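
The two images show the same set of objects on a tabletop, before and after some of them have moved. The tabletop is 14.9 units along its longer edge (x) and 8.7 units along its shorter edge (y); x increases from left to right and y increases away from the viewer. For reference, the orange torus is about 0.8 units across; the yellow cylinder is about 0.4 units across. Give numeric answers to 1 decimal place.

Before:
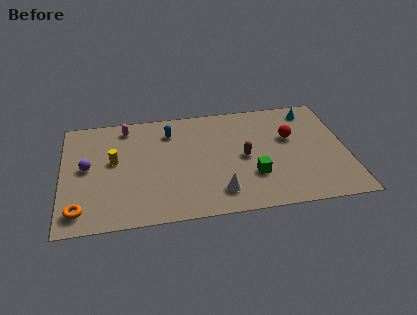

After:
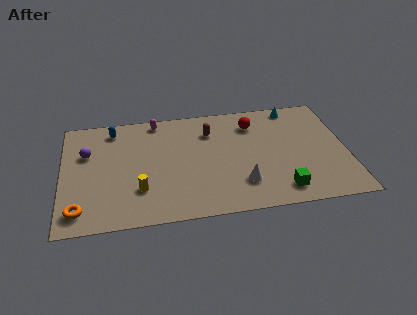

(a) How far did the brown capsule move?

2.9

From (9.5, 4.2) to (7.8, 6.5), the brown capsule covered √(1.7² + 2.3²) ≈ 2.9 units.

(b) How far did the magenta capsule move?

1.6

The magenta capsule moved from about (3.4, 7.5) to (5.0, 7.8), a distance of √(1.6² + 0.3²) ≈ 1.6.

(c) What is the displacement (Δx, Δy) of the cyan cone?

(-0.9, 0.4)

From the two frames, the cyan cone sits at roughly (13.2, 7.4) before and (12.3, 7.8) after.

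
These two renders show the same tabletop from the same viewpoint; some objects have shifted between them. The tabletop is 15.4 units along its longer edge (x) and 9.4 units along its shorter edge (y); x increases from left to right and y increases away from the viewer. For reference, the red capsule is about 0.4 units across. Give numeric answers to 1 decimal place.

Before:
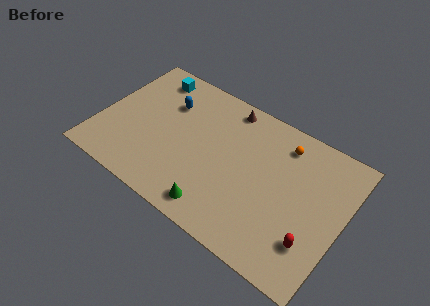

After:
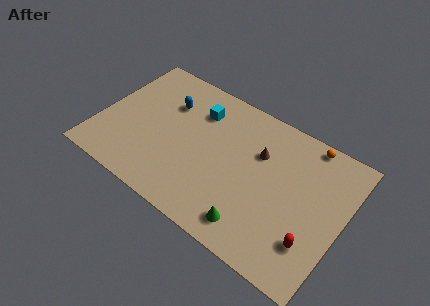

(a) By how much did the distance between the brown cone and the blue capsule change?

+2.0

They were about 4.0 units apart before and 6.0 after — 2.0 units further apart.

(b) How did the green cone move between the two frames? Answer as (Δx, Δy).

(2.3, 0.2)

The green cone started near (8.1, 1.3) and ended near (10.4, 1.5).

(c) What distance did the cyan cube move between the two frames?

3.4

From (2.5, 8.0) to (5.8, 7.1), the cyan cube covered √(3.3² + 0.9²) ≈ 3.4 units.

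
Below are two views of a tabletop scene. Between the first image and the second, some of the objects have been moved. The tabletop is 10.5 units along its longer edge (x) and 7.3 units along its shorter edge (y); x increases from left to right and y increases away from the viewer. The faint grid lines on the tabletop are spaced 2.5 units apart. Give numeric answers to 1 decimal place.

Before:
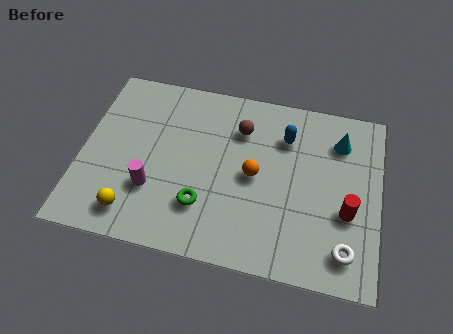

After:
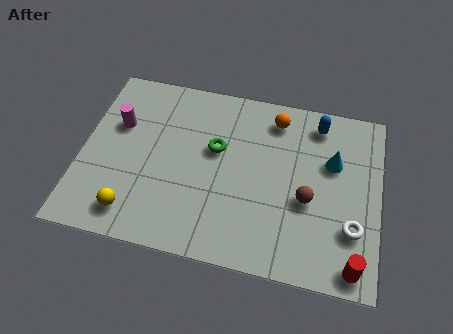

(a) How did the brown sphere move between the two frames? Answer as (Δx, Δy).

(2.5, -2.4)

The brown sphere was at about (5.5, 5.4) and moved to about (8.0, 3.0).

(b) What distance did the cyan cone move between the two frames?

0.9

The cyan cone moved from about (9.0, 5.6) to (8.8, 4.7), a distance of √(0.2² + 0.9²) ≈ 0.9.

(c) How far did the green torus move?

2.4

The green torus was near (4.4, 2.0) before and (4.7, 4.4) after, so it travelled √(0.3² + 2.4²) ≈ 2.4 units.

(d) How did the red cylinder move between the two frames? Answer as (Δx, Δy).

(0.3, -2.0)

From the two frames, the red cylinder sits at roughly (9.4, 2.8) before and (9.7, 0.8) after.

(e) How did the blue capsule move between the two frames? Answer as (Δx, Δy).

(1.1, 0.8)

From the two frames, the blue capsule sits at roughly (7.1, 5.4) before and (8.2, 6.2) after.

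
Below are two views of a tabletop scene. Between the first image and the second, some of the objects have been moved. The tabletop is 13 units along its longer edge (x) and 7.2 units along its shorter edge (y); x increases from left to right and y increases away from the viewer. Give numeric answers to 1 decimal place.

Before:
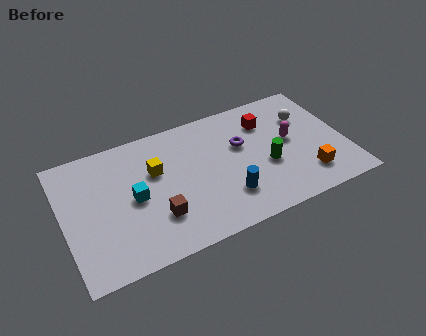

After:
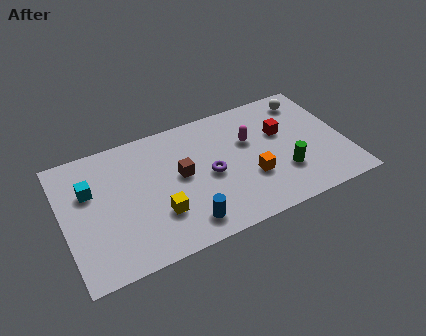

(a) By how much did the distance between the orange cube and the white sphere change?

+1.3

They were about 3.4 units apart before and 4.7 after — 1.3 units further apart.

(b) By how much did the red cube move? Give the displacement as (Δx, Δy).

(0.6, -0.9)

From the two frames, the red cube sits at roughly (9.6, 5.4) before and (10.2, 4.5) after.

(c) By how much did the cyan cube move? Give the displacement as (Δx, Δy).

(-1.9, 1.2)

The cyan cube was at about (3.2, 3.5) and moved to about (1.3, 4.7).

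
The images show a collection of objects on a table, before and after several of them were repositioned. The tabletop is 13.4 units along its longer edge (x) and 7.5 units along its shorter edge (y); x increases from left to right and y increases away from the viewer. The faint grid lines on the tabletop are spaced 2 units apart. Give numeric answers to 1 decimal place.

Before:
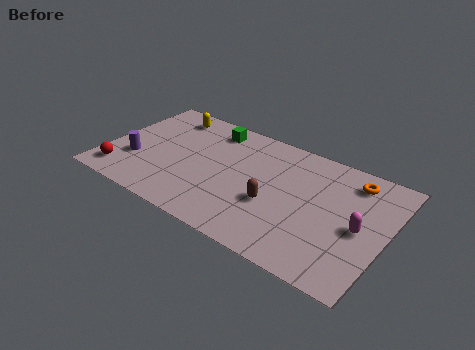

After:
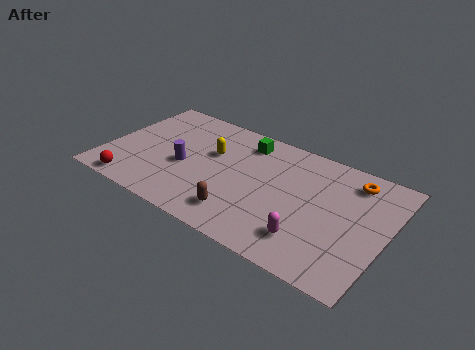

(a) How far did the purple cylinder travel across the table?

2.4

The purple cylinder was near (1.5, 2.5) before and (3.8, 3.2) after, so it travelled √(2.3² + 0.7²) ≈ 2.4 units.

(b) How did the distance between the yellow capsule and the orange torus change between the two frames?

-2.3

They were about 9.1 units apart before and 6.8 after — 2.3 units closer together.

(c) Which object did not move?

the orange torus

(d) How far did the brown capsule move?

1.9

The brown capsule was near (8.2, 2.9) before and (6.9, 1.5) after, so it travelled √(1.3² + 1.4²) ≈ 1.9 units.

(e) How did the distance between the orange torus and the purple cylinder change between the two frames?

-2.4

The distance was about 10.7 in the first image and 8.3 in the second, so they moved 2.4 units closer together.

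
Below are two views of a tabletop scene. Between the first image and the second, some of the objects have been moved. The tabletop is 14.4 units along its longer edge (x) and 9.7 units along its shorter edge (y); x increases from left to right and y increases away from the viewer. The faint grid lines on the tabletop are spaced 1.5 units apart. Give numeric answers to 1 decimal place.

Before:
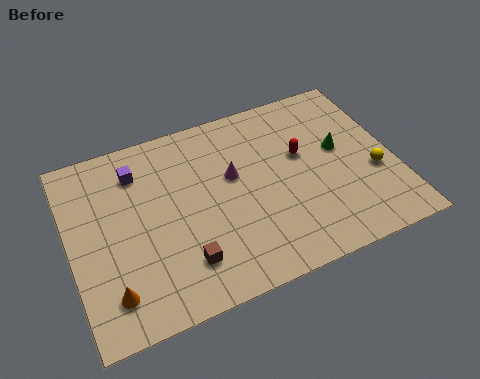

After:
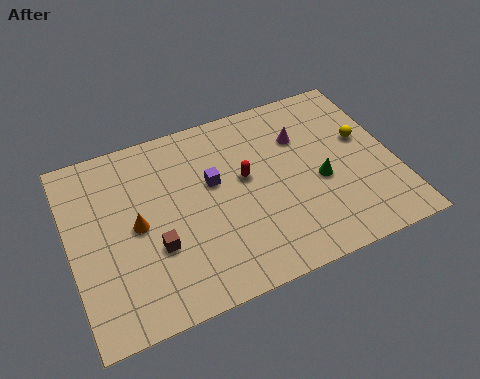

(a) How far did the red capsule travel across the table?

2.6

The red capsule was near (10.4, 5.8) before and (7.8, 5.5) after, so it travelled √(2.6² + 0.3²) ≈ 2.6 units.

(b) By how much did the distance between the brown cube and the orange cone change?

-1.6

Before: roughly 3.2 units apart; after: 1.6. That's 1.6 units closer together.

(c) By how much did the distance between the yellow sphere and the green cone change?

+0.5

They were about 2.2 units apart before and 2.7 after — 0.5 units further apart.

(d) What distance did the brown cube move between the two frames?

1.6

The brown cube was near (4.7, 2.2) before and (3.6, 3.4) after, so it travelled √(1.1² + 1.2²) ≈ 1.6 units.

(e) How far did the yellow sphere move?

2.0

From (13.4, 3.7) to (13.2, 5.7), the yellow sphere covered √(0.2² + 2.0²) ≈ 2.0 units.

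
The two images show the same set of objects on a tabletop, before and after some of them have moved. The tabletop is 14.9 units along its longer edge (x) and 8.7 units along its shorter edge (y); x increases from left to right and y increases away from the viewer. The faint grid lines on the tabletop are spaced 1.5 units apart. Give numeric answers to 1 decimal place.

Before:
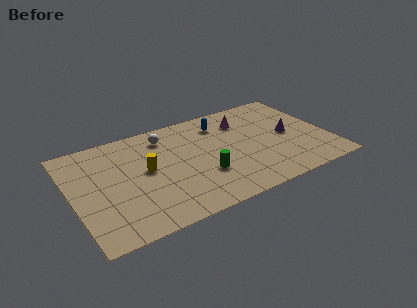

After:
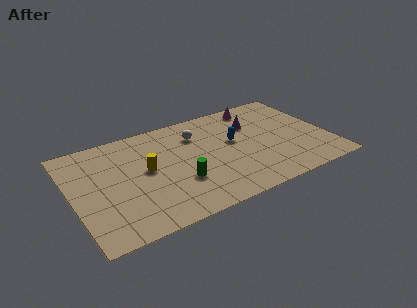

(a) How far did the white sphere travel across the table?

1.9

The white sphere moved from about (5.7, 7.1) to (7.5, 6.5), a distance of √(1.8² + 0.6²) ≈ 1.9.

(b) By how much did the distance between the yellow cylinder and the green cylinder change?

-1.1

They were about 3.6 units apart before and 2.5 after — 1.1 units closer together.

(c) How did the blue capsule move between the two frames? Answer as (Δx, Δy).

(0.5, -1.9)

From the two frames, the blue capsule sits at roughly (9.0, 6.9) before and (9.5, 5.0) after.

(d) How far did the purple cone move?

2.6

The purple cone was near (12.7, 4.3) before and (10.8, 6.1) after, so it travelled √(1.9² + 1.8²) ≈ 2.6 units.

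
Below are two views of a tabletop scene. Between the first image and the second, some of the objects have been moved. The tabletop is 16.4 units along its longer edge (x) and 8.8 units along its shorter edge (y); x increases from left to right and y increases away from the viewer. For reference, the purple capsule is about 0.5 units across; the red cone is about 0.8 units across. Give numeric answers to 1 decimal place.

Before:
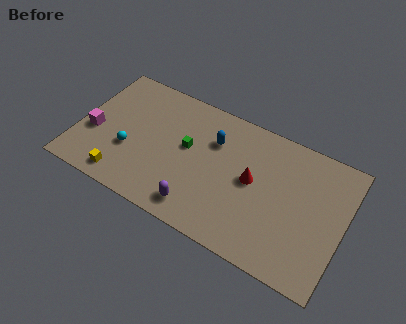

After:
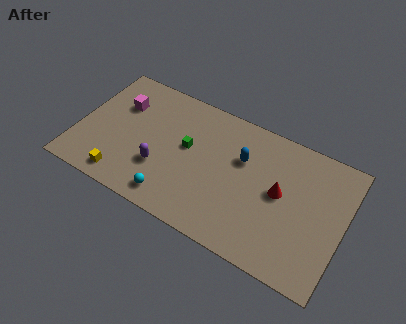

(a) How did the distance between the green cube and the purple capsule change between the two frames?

-1.3

Before: roughly 3.8 units apart; after: 2.5. That's 1.3 units closer together.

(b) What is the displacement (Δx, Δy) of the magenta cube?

(1.3, 2.6)

The magenta cube started near (1.0, 3.5) and ended near (2.3, 6.1).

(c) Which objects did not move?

the green cube and the yellow cube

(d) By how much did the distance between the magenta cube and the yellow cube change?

+1.8

Before: roughly 3.2 units apart; after: 5.0. That's 1.8 units further apart.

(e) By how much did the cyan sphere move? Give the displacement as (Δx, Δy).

(3.0, -1.9)

The cyan sphere was at about (3.3, 3.2) and moved to about (6.3, 1.3).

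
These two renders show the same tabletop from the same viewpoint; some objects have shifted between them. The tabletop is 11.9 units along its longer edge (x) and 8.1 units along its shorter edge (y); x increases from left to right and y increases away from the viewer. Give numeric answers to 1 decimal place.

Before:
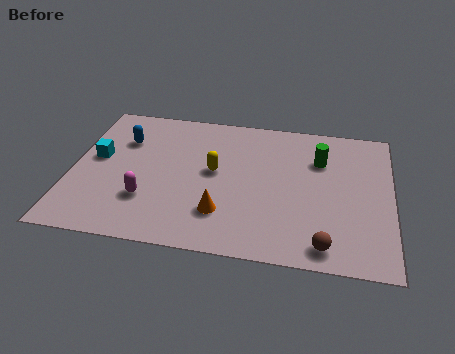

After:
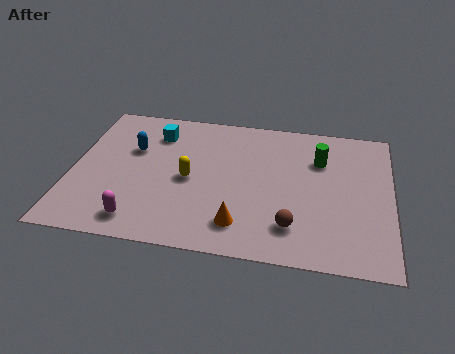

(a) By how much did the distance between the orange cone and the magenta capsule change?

+0.9

The distance was about 2.8 in the first image and 3.7 in the second, so they moved 0.9 units further apart.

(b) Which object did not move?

the green cylinder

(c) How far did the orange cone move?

0.9

From (5.7, 2.1) to (6.4, 1.6), the orange cone covered √(0.7² + 0.5²) ≈ 0.9 units.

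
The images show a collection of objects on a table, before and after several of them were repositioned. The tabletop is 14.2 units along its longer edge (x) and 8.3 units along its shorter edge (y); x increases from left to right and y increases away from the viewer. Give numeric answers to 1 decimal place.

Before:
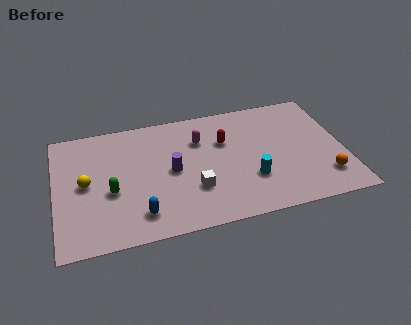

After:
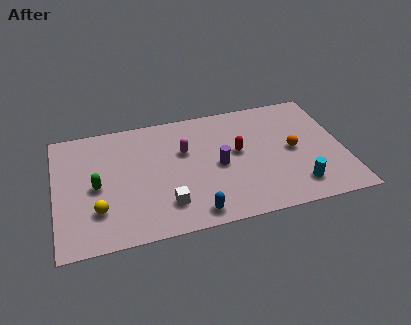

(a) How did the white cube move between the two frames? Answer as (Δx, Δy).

(-1.4, -0.7)

The white cube started near (6.7, 2.6) and ended near (5.3, 1.9).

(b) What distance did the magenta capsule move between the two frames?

1.0

The magenta capsule was near (7.2, 5.9) before and (6.4, 5.3) after, so it travelled √(0.8² + 0.6²) ≈ 1.0 units.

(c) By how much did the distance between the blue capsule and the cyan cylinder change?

-0.5

Before: roughly 5.6 units apart; after: 5.1. That's 0.5 units closer together.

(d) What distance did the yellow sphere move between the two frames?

2.0

The yellow sphere was near (1.5, 4.2) before and (2.0, 2.3) after, so it travelled √(0.5² + 1.9²) ≈ 2.0 units.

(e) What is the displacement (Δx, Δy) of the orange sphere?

(-1.4, 2.2)

The orange sphere started near (13.1, 1.9) and ended near (11.7, 4.1).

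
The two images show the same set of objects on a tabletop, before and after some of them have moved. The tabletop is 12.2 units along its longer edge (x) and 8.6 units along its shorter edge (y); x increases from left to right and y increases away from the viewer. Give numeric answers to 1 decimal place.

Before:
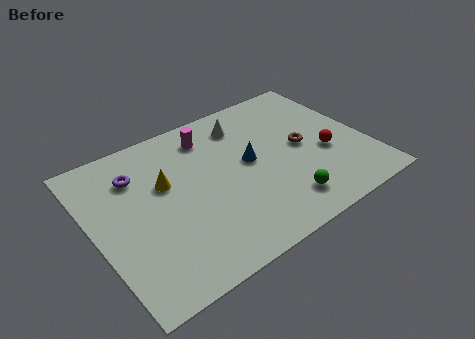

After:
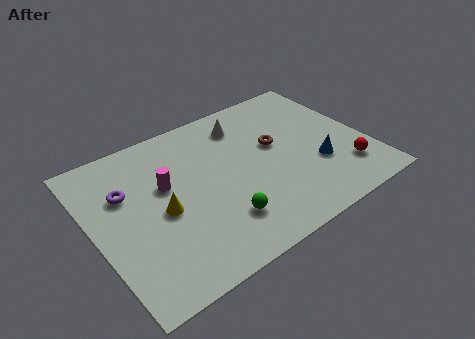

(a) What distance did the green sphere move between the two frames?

2.7

The green sphere was near (7.9, 1.6) before and (5.2, 2.1) after, so it travelled √(2.7² + 0.5²) ≈ 2.7 units.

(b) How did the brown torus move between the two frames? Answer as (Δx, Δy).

(-1.1, 0.7)

The brown torus was at about (9.4, 4.3) and moved to about (8.3, 5.0).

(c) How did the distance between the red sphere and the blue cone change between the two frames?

-2.1

Before: roughly 3.5 units apart; after: 1.4. That's 2.1 units closer together.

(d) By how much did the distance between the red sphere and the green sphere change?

+2.7

They were about 3.0 units apart before and 5.7 after — 2.7 units further apart.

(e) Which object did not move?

the white cone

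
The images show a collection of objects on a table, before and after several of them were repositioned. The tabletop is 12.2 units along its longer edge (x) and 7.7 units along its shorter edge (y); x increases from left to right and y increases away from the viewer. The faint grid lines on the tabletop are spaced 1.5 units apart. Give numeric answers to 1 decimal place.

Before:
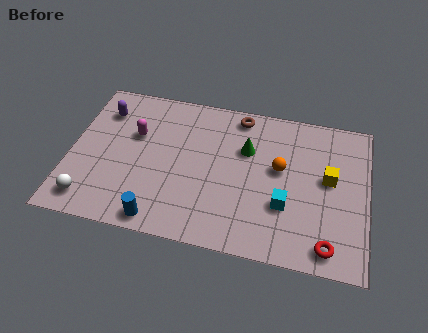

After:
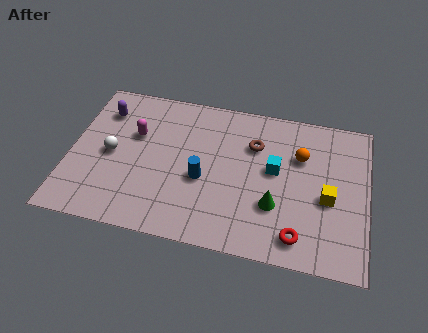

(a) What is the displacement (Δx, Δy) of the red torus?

(-1.2, 0.2)

The red torus started near (10.7, 1.0) and ended near (9.5, 1.2).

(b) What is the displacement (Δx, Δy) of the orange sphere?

(0.8, 0.8)

The orange sphere was at about (8.6, 4.4) and moved to about (9.4, 5.2).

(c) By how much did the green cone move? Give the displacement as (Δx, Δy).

(1.3, -2.6)

From the two frames, the green cone sits at roughly (7.2, 5.1) before and (8.5, 2.5) after.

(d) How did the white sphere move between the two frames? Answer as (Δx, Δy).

(0.7, 2.5)

From the two frames, the white sphere sits at roughly (1.0, 1.2) before and (1.7, 3.7) after.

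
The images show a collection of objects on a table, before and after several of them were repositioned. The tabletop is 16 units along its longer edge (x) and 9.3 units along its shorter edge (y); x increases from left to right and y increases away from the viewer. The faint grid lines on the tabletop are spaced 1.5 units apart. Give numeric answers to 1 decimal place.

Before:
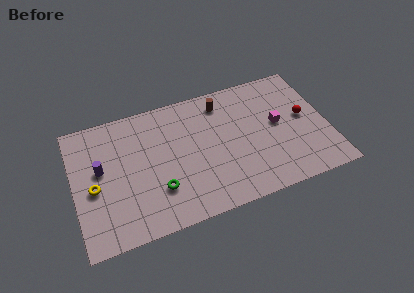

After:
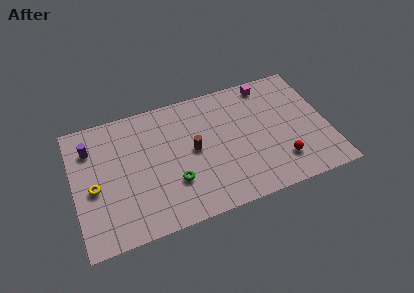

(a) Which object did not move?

the yellow torus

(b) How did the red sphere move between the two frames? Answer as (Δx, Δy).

(-1.8, -2.8)

The red sphere started near (14.6, 5.0) and ended near (12.8, 2.2).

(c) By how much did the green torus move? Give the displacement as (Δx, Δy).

(1.0, 0.2)

From the two frames, the green torus sits at roughly (5.1, 2.7) before and (6.1, 2.9) after.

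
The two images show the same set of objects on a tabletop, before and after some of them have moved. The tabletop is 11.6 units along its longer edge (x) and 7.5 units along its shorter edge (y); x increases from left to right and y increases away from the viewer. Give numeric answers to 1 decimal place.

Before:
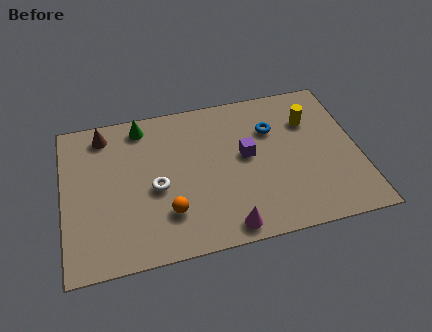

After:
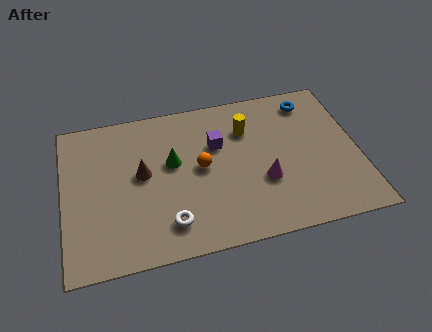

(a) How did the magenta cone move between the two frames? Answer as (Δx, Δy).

(1.6, 1.9)

From the two frames, the magenta cone sits at roughly (6.2, 0.8) before and (7.8, 2.7) after.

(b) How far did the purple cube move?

1.4

The purple cube moved from about (7.2, 4.1) to (6.1, 4.9), a distance of √(1.1² + 0.8²) ≈ 1.4.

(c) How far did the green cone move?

2.4

From (3.2, 6.5) to (4.3, 4.4), the green cone covered √(1.1² + 2.1²) ≈ 2.4 units.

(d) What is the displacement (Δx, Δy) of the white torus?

(0.4, -1.8)

The white torus was at about (3.6, 3.3) and moved to about (4.0, 1.5).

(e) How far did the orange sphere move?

2.4

From (4.0, 2.0) to (5.4, 3.9), the orange sphere covered √(1.4² + 1.9²) ≈ 2.4 units.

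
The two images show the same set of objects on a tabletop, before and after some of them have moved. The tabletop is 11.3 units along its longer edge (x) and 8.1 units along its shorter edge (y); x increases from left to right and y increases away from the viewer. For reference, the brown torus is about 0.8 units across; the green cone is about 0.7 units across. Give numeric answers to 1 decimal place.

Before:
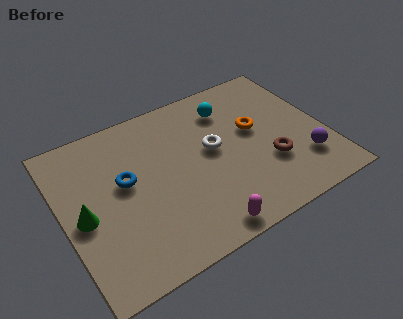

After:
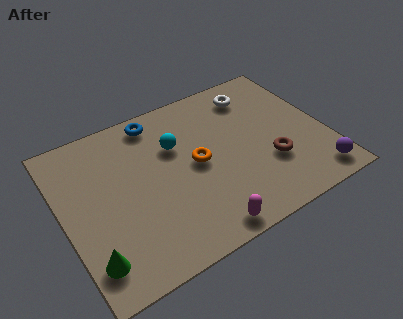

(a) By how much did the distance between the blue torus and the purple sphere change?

+0.7

They were about 7.8 units apart before and 8.5 after — 0.7 units further apart.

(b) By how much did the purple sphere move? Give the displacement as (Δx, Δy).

(0.3, -1.0)

From the two frames, the purple sphere sits at roughly (10.1, 2.1) before and (10.4, 1.1) after.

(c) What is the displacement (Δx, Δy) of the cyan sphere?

(-2.5, -0.9)

The cyan sphere started near (7.5, 6.3) and ended near (5.0, 5.4).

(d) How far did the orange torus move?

2.8

The orange torus was near (8.4, 4.7) before and (5.7, 4.1) after, so it travelled √(2.7² + 0.6²) ≈ 2.8 units.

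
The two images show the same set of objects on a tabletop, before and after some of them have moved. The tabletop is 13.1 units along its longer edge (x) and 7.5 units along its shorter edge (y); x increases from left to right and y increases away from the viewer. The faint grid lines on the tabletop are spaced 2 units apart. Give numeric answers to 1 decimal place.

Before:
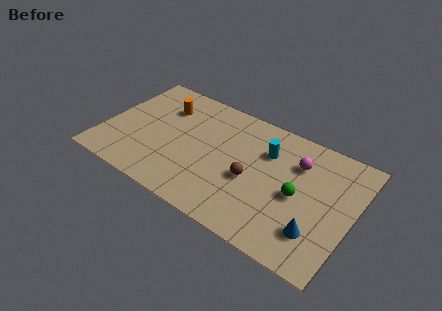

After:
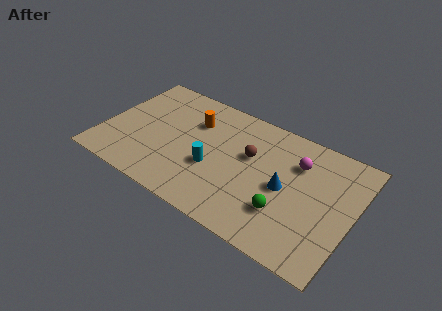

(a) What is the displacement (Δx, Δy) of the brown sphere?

(-0.3, 1.4)

From the two frames, the brown sphere sits at roughly (7.9, 3.2) before and (7.6, 4.6) after.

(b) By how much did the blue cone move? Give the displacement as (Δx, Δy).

(-1.9, 1.7)

The blue cone started near (11.5, 1.9) and ended near (9.6, 3.6).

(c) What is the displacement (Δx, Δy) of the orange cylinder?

(1.7, -0.2)

The orange cylinder started near (2.8, 5.5) and ended near (4.5, 5.3).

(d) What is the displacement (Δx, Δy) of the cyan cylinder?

(-2.5, -2.4)

From the two frames, the cyan cylinder sits at roughly (8.4, 5.3) before and (5.9, 2.9) after.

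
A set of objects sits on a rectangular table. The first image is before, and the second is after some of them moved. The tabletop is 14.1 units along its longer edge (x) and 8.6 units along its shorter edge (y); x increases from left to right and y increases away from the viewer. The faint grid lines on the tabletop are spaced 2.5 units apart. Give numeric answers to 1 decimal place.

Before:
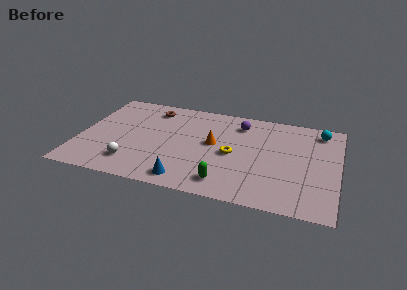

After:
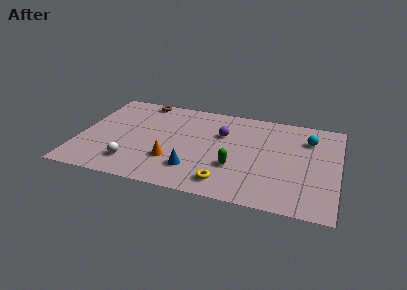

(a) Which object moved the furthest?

the orange cone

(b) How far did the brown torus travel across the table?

0.9

From (3.7, 7.1) to (3.1, 7.8), the brown torus covered √(0.6² + 0.7²) ≈ 0.9 units.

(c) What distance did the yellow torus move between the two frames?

2.6

From (8.4, 4.0) to (8.2, 1.4), the yellow torus covered √(0.2² + 2.6²) ≈ 2.6 units.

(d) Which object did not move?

the white sphere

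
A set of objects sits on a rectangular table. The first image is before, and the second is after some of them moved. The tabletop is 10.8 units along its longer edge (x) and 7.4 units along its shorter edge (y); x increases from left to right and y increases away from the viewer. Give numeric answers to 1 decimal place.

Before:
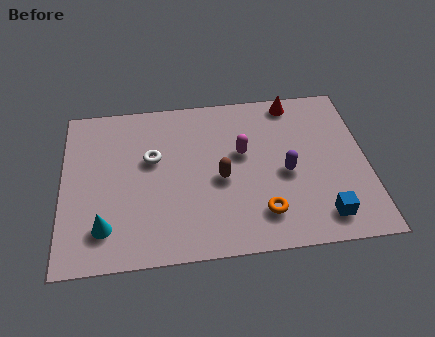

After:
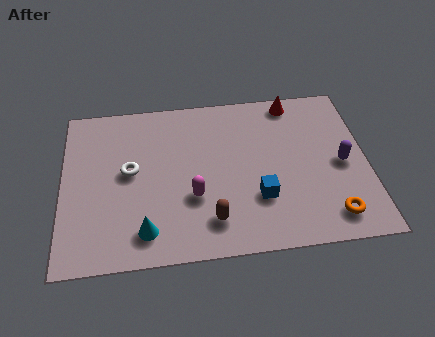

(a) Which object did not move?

the red cone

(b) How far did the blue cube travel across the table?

2.5

The blue cube moved from about (9.1, 1.2) to (6.9, 2.3), a distance of √(2.2² + 1.1²) ≈ 2.5.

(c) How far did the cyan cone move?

1.4

From (1.5, 1.6) to (2.9, 1.3), the cyan cone covered √(1.4² + 0.3²) ≈ 1.4 units.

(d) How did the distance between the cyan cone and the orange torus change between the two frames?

+1.0

They were about 5.5 units apart before and 6.5 after — 1.0 units further apart.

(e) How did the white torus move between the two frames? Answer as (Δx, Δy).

(-0.8, -0.5)

The white torus was at about (3.2, 4.5) and moved to about (2.4, 4.0).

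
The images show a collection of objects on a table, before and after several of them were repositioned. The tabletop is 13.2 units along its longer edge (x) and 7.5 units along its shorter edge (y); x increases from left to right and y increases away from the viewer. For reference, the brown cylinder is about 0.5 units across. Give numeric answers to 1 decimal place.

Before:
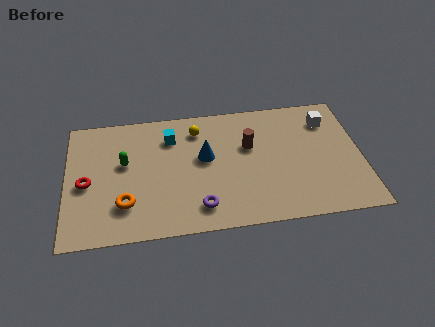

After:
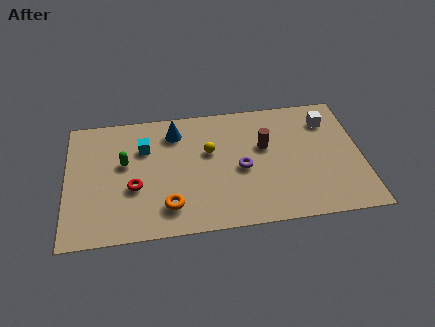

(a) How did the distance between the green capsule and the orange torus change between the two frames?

+1.0

The distance was about 2.4 in the first image and 3.4 in the second, so they moved 1.0 units further apart.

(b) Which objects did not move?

the white cube and the green capsule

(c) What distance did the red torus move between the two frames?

2.2

The red torus moved from about (0.9, 3.4) to (3.0, 2.9), a distance of √(2.1² + 0.5²) ≈ 2.2.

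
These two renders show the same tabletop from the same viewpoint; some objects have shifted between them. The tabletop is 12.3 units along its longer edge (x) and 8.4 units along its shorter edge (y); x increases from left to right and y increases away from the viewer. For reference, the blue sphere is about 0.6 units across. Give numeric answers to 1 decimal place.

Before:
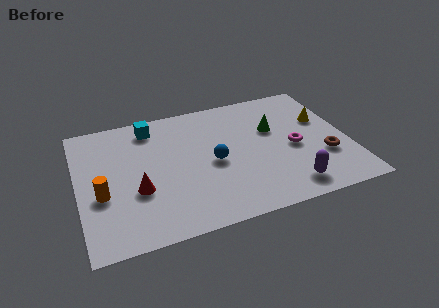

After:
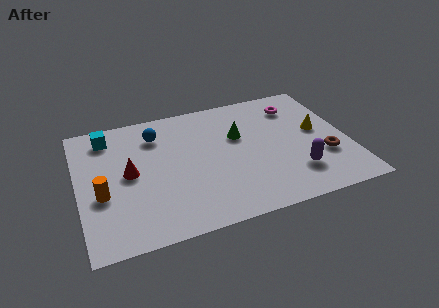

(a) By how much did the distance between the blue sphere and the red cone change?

-1.0

They were about 3.6 units apart before and 2.6 after — 1.0 units closer together.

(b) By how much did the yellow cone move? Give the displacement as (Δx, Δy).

(-0.3, -0.7)

From the two frames, the yellow cone sits at roughly (11.3, 5.3) before and (11.0, 4.6) after.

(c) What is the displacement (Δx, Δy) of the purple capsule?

(0.4, 0.8)

The purple capsule was at about (9.3, 1.3) and moved to about (9.7, 2.1).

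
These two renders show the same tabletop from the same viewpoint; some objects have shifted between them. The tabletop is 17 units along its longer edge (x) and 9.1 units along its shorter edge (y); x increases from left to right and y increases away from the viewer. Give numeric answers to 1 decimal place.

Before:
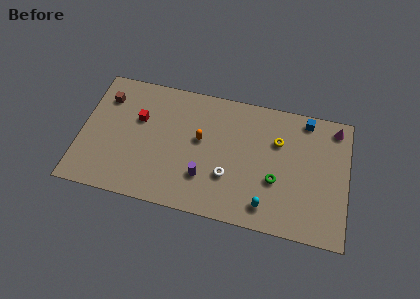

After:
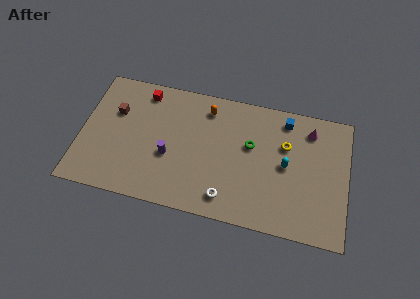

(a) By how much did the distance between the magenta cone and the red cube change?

-2.0

Before: roughly 12.7 units apart; after: 10.7. That's 2.0 units closer together.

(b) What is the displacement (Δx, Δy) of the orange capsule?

(0.3, 2.3)

The orange capsule was at about (7.6, 5.2) and moved to about (7.9, 7.5).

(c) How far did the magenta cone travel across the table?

1.7

The magenta cone moved from about (16.1, 7.9) to (14.5, 7.4), a distance of √(1.6² + 0.5²) ≈ 1.7.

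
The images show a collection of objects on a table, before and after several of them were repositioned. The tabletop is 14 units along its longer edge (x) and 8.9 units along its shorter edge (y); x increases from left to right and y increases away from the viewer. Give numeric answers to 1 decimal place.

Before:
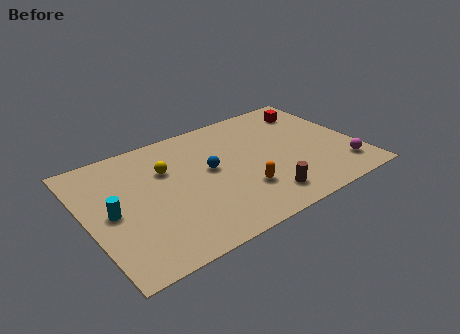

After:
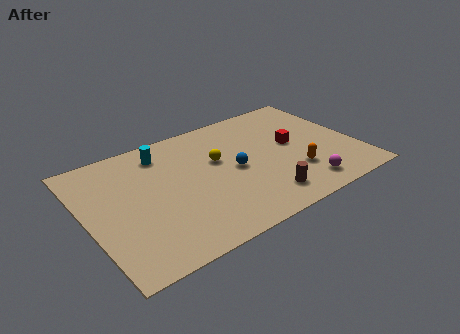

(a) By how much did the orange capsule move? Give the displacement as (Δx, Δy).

(2.8, 0.0)

From the two frames, the orange capsule sits at roughly (7.7, 2.6) before and (10.5, 2.6) after.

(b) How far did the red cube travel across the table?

2.7

The red cube moved from about (12.3, 7.1) to (10.8, 4.8), a distance of √(1.5² + 2.3²) ≈ 2.7.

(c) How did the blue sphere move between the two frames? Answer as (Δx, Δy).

(1.2, -0.6)

The blue sphere was at about (6.4, 4.9) and moved to about (7.6, 4.3).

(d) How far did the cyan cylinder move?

4.3

The cyan cylinder was near (1.2, 4.3) before and (4.3, 7.3) after, so it travelled √(3.1² + 3.0²) ≈ 4.3 units.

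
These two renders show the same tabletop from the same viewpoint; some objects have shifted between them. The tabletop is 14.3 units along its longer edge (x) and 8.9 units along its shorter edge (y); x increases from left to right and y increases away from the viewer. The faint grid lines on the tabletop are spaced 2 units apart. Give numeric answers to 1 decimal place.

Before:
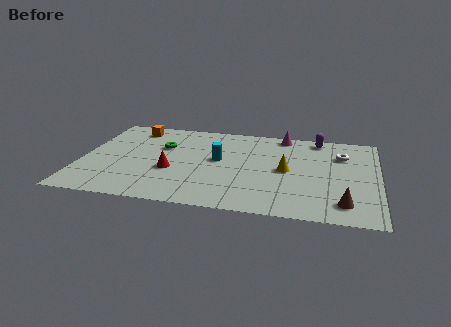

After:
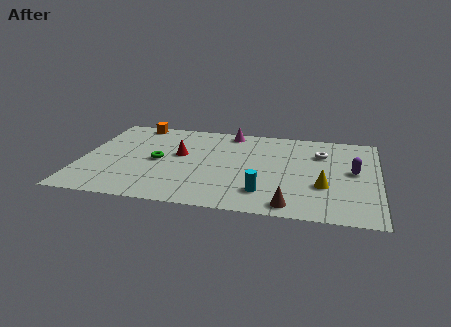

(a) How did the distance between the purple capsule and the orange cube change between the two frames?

+2.3

They were about 9.0 units apart before and 11.3 after — 2.3 units further apart.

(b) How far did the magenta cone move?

2.6

The magenta cone was near (9.6, 8.0) before and (7.0, 7.9) after, so it travelled √(2.6² + 0.1²) ≈ 2.6 units.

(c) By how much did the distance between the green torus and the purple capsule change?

+1.6

They were about 7.8 units apart before and 9.4 after — 1.6 units further apart.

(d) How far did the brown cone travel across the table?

2.6

The brown cone was near (12.7, 1.6) before and (10.2, 1.0) after, so it travelled √(2.5² + 0.6²) ≈ 2.6 units.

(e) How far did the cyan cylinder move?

3.7

The cyan cylinder was near (6.6, 4.9) before and (8.9, 2.0) after, so it travelled √(2.3² + 2.9²) ≈ 3.7 units.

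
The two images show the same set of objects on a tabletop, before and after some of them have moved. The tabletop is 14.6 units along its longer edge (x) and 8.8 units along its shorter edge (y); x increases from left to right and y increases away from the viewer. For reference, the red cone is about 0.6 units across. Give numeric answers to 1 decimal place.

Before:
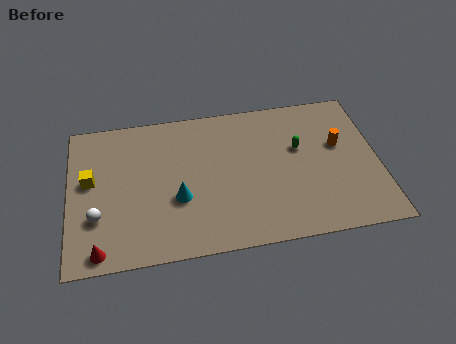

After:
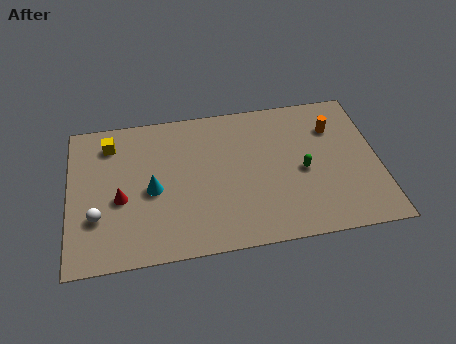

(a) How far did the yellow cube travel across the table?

2.3

The yellow cube was near (1.0, 5.0) before and (2.0, 7.1) after, so it travelled √(1.0² + 2.1²) ≈ 2.3 units.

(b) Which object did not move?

the white sphere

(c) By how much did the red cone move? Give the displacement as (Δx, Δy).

(1.0, 2.8)

From the two frames, the red cone sits at roughly (1.4, 0.9) before and (2.4, 3.7) after.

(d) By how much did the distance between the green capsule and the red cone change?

-1.9

The distance was about 10.5 in the first image and 8.6 in the second, so they moved 1.9 units closer together.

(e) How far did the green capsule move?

1.4

From (10.9, 5.4) to (11.0, 4.0), the green capsule covered √(0.1² + 1.4²) ≈ 1.4 units.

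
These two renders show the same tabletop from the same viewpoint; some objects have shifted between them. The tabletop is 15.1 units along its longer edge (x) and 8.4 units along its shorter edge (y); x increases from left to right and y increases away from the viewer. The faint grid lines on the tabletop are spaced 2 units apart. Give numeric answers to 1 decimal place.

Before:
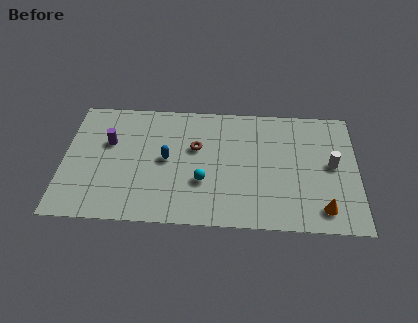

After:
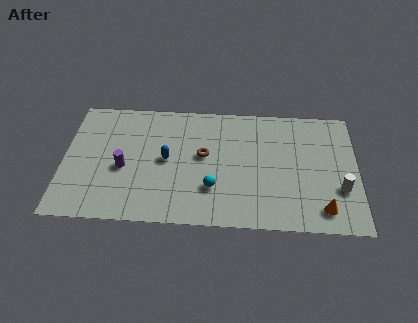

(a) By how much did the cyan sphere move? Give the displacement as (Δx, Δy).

(0.5, -0.4)

The cyan sphere started near (7.2, 2.9) and ended near (7.7, 2.5).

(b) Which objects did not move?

the orange cone and the blue capsule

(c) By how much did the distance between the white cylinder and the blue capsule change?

+0.5

They were about 8.5 units apart before and 9.0 after — 0.5 units further apart.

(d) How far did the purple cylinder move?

1.9

The purple cylinder was near (2.3, 5.3) before and (3.1, 3.6) after, so it travelled √(0.8² + 1.7²) ≈ 1.9 units.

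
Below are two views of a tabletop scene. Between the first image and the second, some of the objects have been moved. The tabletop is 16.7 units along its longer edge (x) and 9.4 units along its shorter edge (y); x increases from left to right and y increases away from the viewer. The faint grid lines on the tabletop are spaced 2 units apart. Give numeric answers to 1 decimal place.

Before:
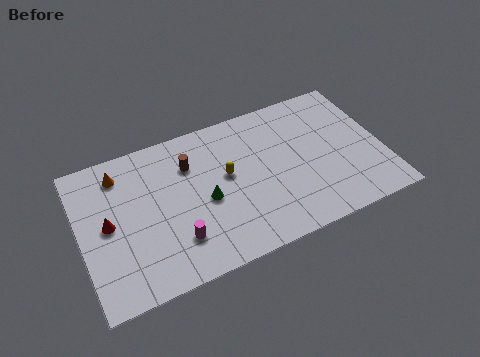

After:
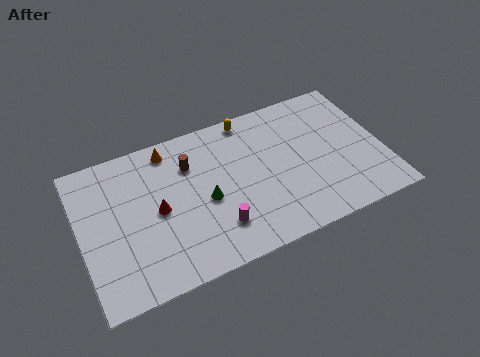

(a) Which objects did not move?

the brown cylinder and the green cone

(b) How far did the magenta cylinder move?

2.2

From (5.0, 2.4) to (7.2, 2.3), the magenta cylinder covered √(2.2² + 0.1²) ≈ 2.2 units.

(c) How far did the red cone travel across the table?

2.7

The red cone was near (1.5, 4.8) before and (4.2, 4.6) after, so it travelled √(2.7² + 0.2²) ≈ 2.7 units.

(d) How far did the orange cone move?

2.8

From (2.4, 7.7) to (5.2, 8.2), the orange cone covered √(2.8² + 0.5²) ≈ 2.8 units.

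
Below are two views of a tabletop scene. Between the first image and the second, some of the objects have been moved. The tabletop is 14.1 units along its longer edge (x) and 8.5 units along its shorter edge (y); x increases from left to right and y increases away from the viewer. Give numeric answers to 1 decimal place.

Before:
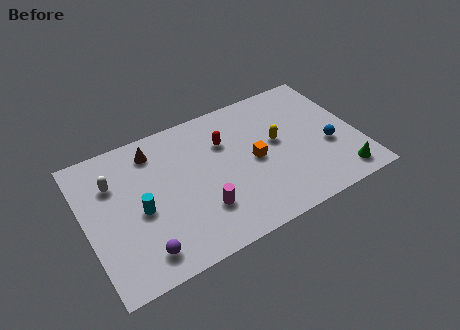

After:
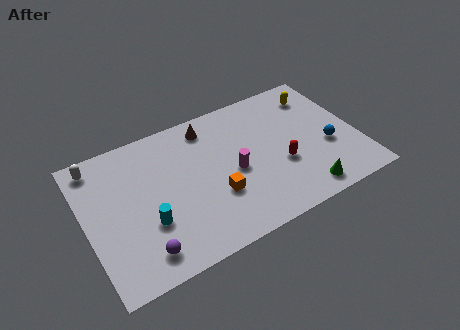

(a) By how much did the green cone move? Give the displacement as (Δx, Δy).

(-2.0, -0.1)

The green cone started near (12.8, 1.2) and ended near (10.8, 1.1).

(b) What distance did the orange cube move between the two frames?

2.5

From (8.7, 4.1) to (6.5, 2.9), the orange cube covered √(2.2² + 1.2²) ≈ 2.5 units.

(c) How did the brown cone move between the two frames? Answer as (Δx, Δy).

(2.9, 0.2)

The brown cone was at about (3.8, 7.0) and moved to about (6.7, 7.2).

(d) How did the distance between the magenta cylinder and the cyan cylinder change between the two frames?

+1.4

Before: roughly 3.3 units apart; after: 4.7. That's 1.4 units further apart.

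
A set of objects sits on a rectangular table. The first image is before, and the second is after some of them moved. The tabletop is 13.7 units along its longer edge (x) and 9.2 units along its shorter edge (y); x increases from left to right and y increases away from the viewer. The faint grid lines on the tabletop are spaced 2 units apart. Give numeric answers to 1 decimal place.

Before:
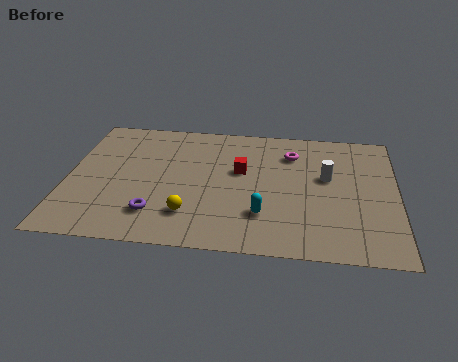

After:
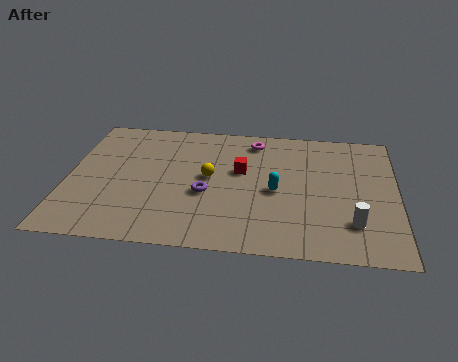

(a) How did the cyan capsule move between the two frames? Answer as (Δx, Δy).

(0.5, 1.7)

From the two frames, the cyan capsule sits at roughly (8.2, 2.5) before and (8.7, 4.2) after.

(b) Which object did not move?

the red cube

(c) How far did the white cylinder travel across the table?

3.3

The white cylinder was near (10.8, 5.4) before and (11.9, 2.3) after, so it travelled √(1.1² + 3.1²) ≈ 3.3 units.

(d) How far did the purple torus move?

2.6

The purple torus moved from about (3.8, 2.1) to (5.8, 3.7), a distance of √(2.0² + 1.6²) ≈ 2.6.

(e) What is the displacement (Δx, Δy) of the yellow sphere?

(0.7, 2.7)

The yellow sphere started near (5.2, 2.2) and ended near (5.9, 4.9).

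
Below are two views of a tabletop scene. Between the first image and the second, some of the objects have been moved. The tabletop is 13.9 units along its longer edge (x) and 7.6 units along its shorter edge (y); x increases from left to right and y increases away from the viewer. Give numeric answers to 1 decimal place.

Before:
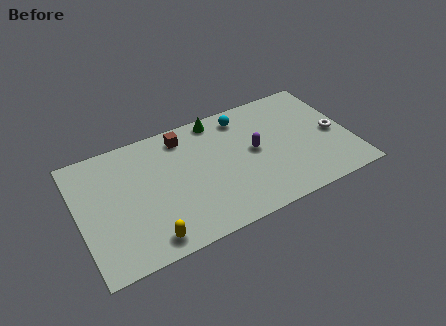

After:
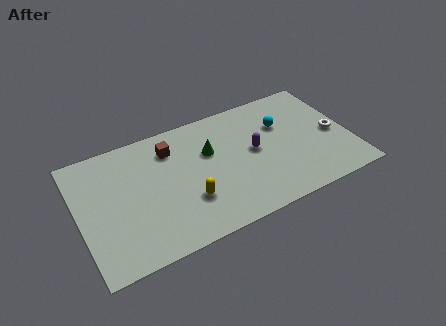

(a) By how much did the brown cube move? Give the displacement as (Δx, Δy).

(-0.7, -0.5)

From the two frames, the brown cube sits at roughly (5.6, 6.4) before and (4.9, 5.9) after.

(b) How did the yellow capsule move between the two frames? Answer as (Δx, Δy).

(2.2, 1.4)

The yellow capsule started near (3.2, 1.0) and ended near (5.4, 2.4).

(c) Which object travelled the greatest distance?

the yellow capsule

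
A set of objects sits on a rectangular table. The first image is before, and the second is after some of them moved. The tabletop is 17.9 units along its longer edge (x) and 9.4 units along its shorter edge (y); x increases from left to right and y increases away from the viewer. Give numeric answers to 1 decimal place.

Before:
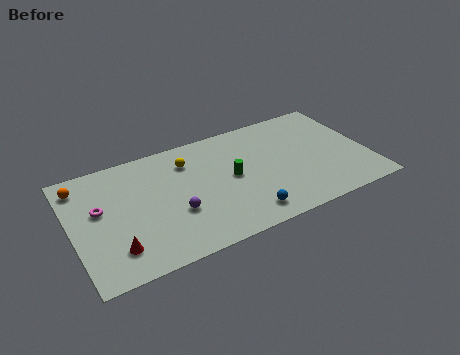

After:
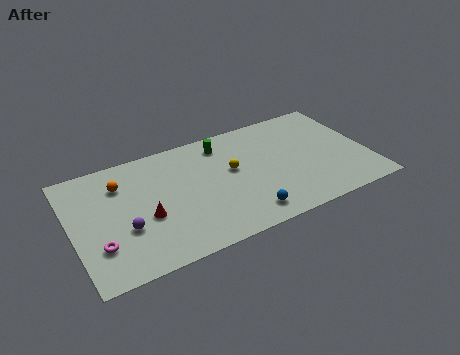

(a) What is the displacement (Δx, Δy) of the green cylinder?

(-0.2, 3.0)

The green cylinder was at about (9.6, 4.8) and moved to about (9.4, 7.8).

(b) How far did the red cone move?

2.6

From (2.3, 2.1) to (4.3, 3.8), the red cone covered √(2.0² + 1.7²) ≈ 2.6 units.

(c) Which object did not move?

the blue sphere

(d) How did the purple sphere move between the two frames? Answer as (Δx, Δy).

(-3.0, 0.0)

The purple sphere was at about (6.0, 3.4) and moved to about (3.0, 3.4).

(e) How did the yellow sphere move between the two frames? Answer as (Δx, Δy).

(2.5, -1.8)

The yellow sphere started near (7.2, 7.2) and ended near (9.7, 5.4).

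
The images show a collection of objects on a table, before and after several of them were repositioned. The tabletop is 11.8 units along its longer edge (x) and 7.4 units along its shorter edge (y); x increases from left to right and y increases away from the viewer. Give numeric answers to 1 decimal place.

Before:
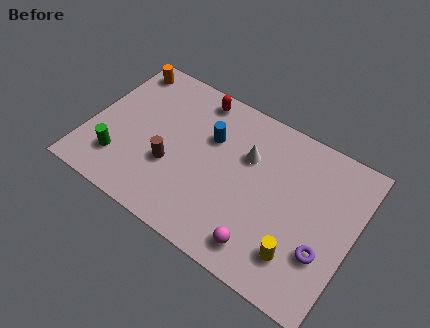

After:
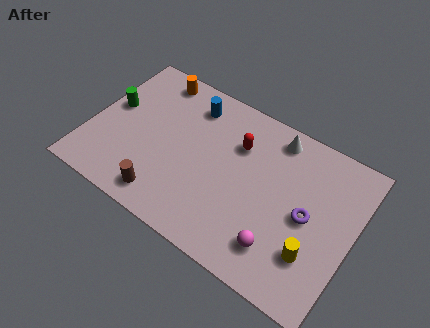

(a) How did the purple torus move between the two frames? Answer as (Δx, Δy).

(-0.9, 1.2)

The purple torus started near (10.7, 2.4) and ended near (9.8, 3.6).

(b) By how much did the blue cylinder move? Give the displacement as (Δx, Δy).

(-1.1, 1.1)

From the two frames, the blue cylinder sits at roughly (5.2, 4.9) before and (4.1, 6.0) after.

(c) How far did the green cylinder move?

2.5

The green cylinder moved from about (1.6, 1.8) to (0.8, 4.2), a distance of √(0.8² + 2.4²) ≈ 2.5.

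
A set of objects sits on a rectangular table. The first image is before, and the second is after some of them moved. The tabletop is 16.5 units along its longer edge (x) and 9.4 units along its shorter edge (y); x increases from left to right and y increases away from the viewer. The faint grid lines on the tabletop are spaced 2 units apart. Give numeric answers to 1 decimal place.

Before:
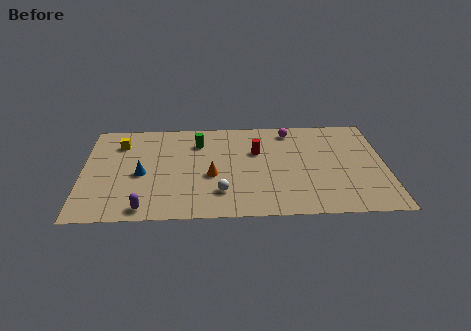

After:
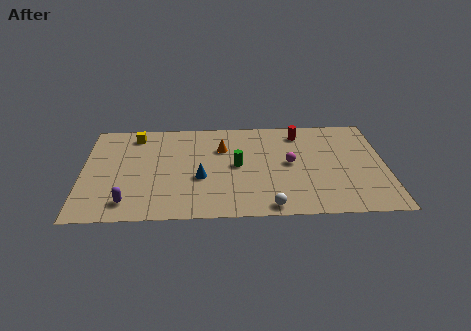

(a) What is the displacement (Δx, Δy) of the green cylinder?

(2.1, -2.3)

The green cylinder started near (6.3, 7.1) and ended near (8.4, 4.8).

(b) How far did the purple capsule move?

1.1

The purple capsule was near (3.4, 1.0) before and (2.5, 1.6) after, so it travelled √(0.9² + 0.6²) ≈ 1.1 units.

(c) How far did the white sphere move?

3.0

From (7.5, 2.3) to (10.1, 0.9), the white sphere covered √(2.6² + 1.4²) ≈ 3.0 units.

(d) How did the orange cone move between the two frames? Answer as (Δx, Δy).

(0.6, 2.6)

The orange cone started near (7.0, 3.9) and ended near (7.6, 6.5).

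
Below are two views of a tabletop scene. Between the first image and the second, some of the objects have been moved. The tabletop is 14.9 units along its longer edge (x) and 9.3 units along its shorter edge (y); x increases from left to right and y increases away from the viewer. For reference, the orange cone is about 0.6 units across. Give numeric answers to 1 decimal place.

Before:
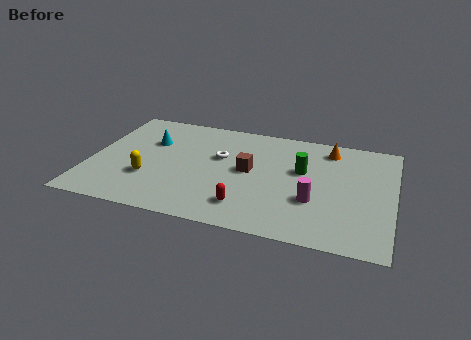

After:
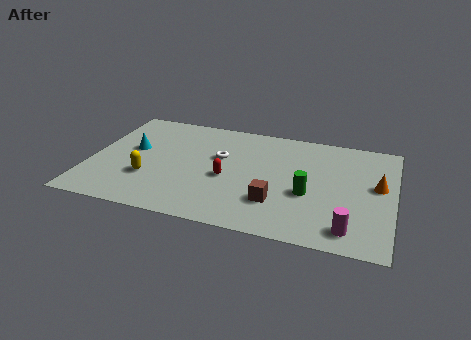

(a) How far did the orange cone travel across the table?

3.6

From (11.6, 7.8) to (14.1, 5.2), the orange cone covered √(2.5² + 2.6²) ≈ 3.6 units.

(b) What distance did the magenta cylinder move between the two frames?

2.5

The magenta cylinder was near (11.1, 3.2) before and (12.9, 1.4) after, so it travelled √(1.8² + 1.8²) ≈ 2.5 units.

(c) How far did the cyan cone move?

1.2

The cyan cone moved from about (2.8, 6.2) to (2.0, 5.3), a distance of √(0.8² + 0.9²) ≈ 1.2.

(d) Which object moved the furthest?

the orange cone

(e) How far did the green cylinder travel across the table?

1.9

The green cylinder moved from about (10.4, 5.6) to (10.8, 3.7), a distance of √(0.4² + 1.9²) ≈ 1.9.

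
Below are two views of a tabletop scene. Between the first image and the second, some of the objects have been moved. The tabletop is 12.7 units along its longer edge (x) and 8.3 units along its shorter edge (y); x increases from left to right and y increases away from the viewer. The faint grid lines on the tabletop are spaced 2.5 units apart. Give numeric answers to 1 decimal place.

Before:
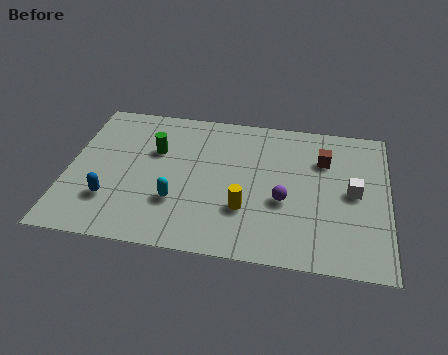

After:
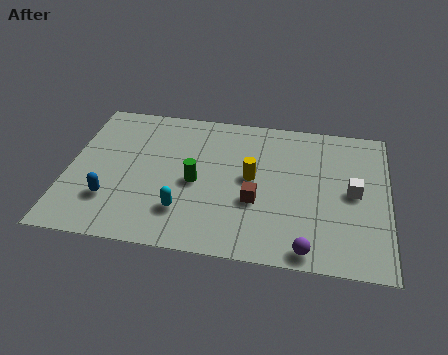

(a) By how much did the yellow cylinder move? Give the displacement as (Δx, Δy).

(0.2, 1.8)

From the two frames, the yellow cylinder sits at roughly (7.1, 2.6) before and (7.3, 4.4) after.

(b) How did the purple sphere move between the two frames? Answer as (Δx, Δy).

(1.0, -2.5)

The purple sphere was at about (8.6, 3.3) and moved to about (9.6, 0.8).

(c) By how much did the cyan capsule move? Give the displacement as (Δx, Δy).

(0.3, -0.5)

The cyan capsule was at about (4.4, 2.6) and moved to about (4.7, 2.1).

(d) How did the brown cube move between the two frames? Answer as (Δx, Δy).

(-2.6, -2.8)

From the two frames, the brown cube sits at roughly (10.1, 5.9) before and (7.5, 3.1) after.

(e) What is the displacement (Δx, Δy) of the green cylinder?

(1.7, -1.6)

From the two frames, the green cylinder sits at roughly (3.4, 5.4) before and (5.1, 3.8) after.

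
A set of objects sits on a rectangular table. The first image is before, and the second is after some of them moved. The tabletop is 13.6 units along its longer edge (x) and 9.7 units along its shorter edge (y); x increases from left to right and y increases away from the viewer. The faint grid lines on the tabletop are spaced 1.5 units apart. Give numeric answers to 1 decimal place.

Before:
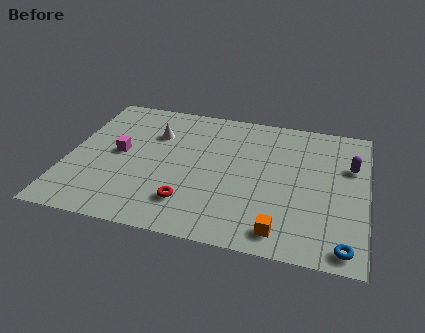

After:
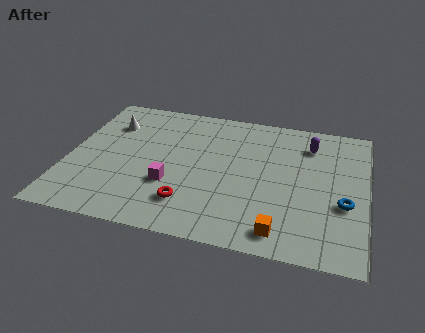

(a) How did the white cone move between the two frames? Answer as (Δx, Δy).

(-2.1, 0.3)

The white cone was at about (3.8, 6.8) and moved to about (1.7, 7.1).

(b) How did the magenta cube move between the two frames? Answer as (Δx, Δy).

(2.5, -1.7)

From the two frames, the magenta cube sits at roughly (2.3, 5.0) before and (4.8, 3.3) after.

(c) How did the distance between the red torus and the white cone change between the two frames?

+1.3

Before: roughly 5.0 units apart; after: 6.3. That's 1.3 units further apart.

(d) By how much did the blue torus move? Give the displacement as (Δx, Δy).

(-0.1, 2.7)

From the two frames, the blue torus sits at roughly (12.7, 1.0) before and (12.6, 3.7) after.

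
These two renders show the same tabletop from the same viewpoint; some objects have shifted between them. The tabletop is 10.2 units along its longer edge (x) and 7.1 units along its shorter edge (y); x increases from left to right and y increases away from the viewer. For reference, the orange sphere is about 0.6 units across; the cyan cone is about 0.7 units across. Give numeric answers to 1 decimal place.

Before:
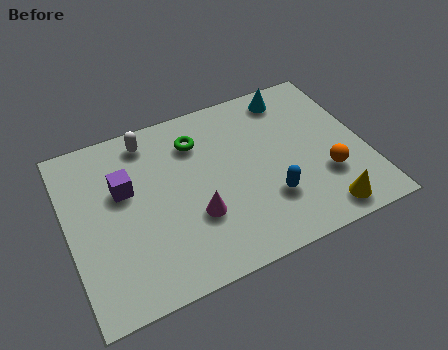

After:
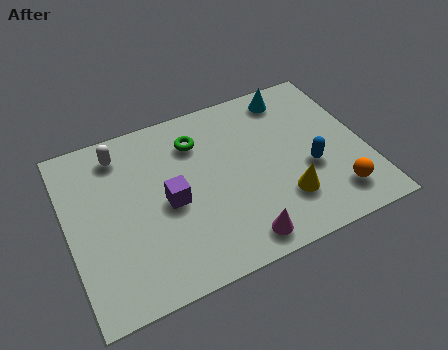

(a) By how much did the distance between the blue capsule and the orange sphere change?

-0.4

They were about 2.0 units apart before and 1.6 after — 0.4 units closer together.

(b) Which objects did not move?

the cyan cone and the green torus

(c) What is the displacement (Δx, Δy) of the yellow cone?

(-1.2, 1.0)

The yellow cone was at about (8.4, 0.9) and moved to about (7.2, 1.9).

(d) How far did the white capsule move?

1.0

The white capsule moved from about (3.0, 6.1) to (2.0, 5.9), a distance of √(1.0² + 0.2²) ≈ 1.0.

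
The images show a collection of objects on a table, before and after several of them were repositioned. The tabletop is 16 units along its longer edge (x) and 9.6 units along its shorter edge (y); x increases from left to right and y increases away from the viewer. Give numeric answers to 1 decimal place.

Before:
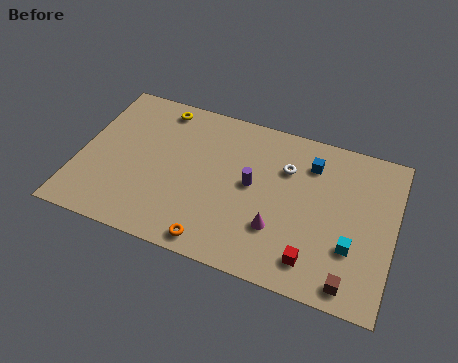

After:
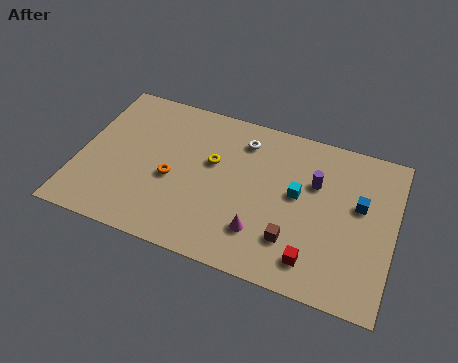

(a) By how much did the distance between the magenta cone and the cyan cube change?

-0.4

They were about 3.7 units apart before and 3.3 after — 0.4 units closer together.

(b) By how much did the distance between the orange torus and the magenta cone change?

+1.4

Before: roughly 3.6 units apart; after: 5.0. That's 1.4 units further apart.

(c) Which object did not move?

the red cube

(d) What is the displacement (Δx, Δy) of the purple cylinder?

(3.1, 1.2)

The purple cylinder started near (8.8, 5.1) and ended near (11.9, 6.3).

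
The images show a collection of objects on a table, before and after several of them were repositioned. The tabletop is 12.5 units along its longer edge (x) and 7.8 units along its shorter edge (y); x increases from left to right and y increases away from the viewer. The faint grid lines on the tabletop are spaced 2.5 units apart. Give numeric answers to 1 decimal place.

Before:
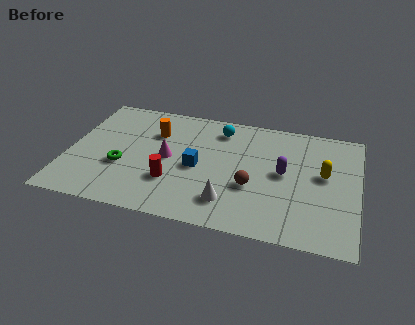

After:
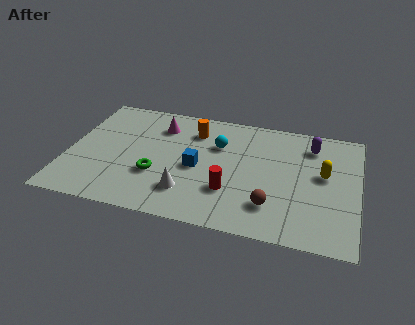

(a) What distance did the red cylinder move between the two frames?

2.5

The red cylinder moved from about (4.6, 2.4) to (7.1, 2.4), a distance of √(2.5² + 0.0²) ≈ 2.5.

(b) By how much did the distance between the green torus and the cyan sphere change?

-1.7

They were about 5.3 units apart before and 3.6 after — 1.7 units closer together.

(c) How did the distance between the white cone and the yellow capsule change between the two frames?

+1.5

They were about 4.7 units apart before and 6.2 after — 1.5 units further apart.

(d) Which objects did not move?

the yellow capsule and the blue cube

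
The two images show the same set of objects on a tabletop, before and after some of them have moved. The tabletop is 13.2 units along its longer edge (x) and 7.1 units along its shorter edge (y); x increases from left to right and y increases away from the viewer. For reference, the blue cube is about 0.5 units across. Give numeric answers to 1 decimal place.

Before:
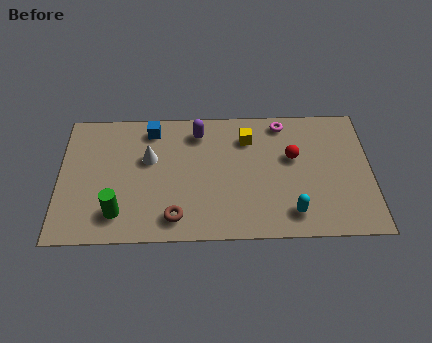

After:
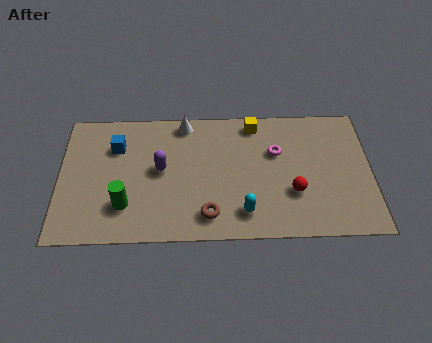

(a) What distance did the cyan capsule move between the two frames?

2.0

The cyan capsule was near (9.8, 1.3) before and (7.8, 1.4) after, so it travelled √(2.0² + 0.1²) ≈ 2.0 units.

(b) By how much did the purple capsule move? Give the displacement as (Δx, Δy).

(-1.6, -2.0)

From the two frames, the purple capsule sits at roughly (5.9, 5.8) before and (4.3, 3.8) after.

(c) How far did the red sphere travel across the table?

1.9

The red sphere moved from about (9.9, 4.3) to (9.9, 2.4), a distance of √(0.0² + 1.9²) ≈ 1.9.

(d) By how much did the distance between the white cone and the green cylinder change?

+1.9

The distance was about 3.2 in the first image and 5.1 in the second, so they moved 1.9 units further apart.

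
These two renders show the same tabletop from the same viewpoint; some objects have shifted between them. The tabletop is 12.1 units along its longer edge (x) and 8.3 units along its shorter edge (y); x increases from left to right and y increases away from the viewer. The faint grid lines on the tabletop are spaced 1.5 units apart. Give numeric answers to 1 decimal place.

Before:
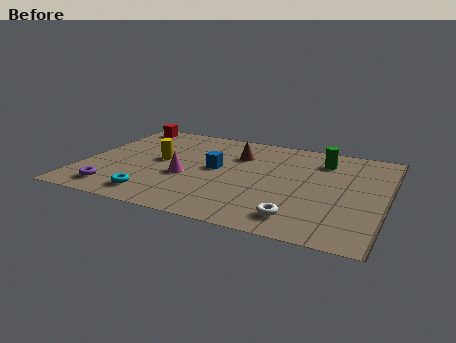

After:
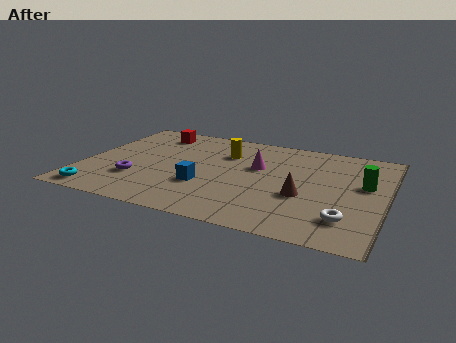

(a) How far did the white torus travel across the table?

1.9

From (8.9, 1.4) to (10.7, 1.9), the white torus covered √(1.8² + 0.5²) ≈ 1.9 units.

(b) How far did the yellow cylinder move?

2.9

The yellow cylinder was near (3.0, 4.4) before and (5.5, 5.9) after, so it travelled √(2.5² + 1.5²) ≈ 2.9 units.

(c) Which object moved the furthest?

the brown cone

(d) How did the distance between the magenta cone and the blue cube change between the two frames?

+1.4

Before: roughly 1.6 units apart; after: 3.0. That's 1.4 units further apart.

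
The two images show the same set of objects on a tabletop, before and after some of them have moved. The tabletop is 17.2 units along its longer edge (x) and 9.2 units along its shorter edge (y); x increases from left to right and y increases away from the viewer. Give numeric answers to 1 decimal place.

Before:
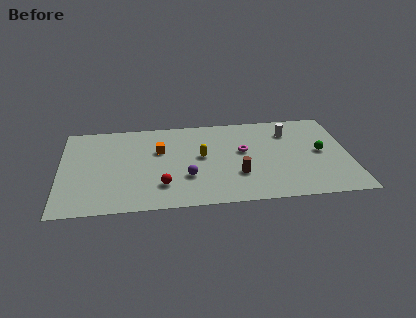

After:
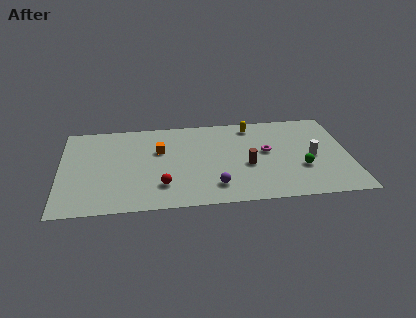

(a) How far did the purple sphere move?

1.9

The purple sphere moved from about (7.5, 3.0) to (9.1, 1.9), a distance of √(1.6² + 1.1²) ≈ 1.9.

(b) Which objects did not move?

the red sphere and the orange cube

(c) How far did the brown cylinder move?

1.1

From (10.5, 2.9) to (11.1, 3.8), the brown cylinder covered √(0.6² + 0.9²) ≈ 1.1 units.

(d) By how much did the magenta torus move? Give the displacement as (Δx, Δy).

(1.4, -0.2)

The magenta torus was at about (10.9, 5.3) and moved to about (12.3, 5.1).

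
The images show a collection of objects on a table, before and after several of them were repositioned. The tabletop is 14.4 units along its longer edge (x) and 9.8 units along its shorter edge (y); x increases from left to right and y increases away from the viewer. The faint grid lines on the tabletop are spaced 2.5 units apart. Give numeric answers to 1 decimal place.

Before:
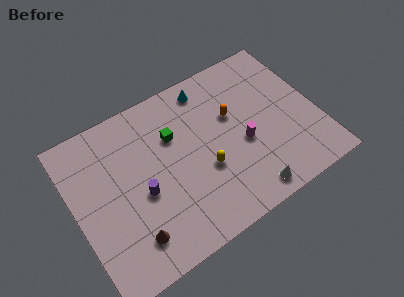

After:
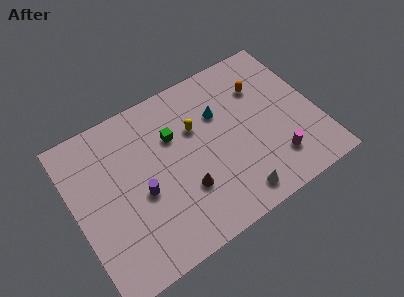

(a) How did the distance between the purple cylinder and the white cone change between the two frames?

-0.7

Before: roughly 6.6 units apart; after: 5.9. That's 0.7 units closer together.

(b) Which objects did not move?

the green cube and the purple cylinder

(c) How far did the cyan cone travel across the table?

1.9

The cyan cone moved from about (8.5, 8.5) to (8.9, 6.6), a distance of √(0.4² + 1.9²) ≈ 1.9.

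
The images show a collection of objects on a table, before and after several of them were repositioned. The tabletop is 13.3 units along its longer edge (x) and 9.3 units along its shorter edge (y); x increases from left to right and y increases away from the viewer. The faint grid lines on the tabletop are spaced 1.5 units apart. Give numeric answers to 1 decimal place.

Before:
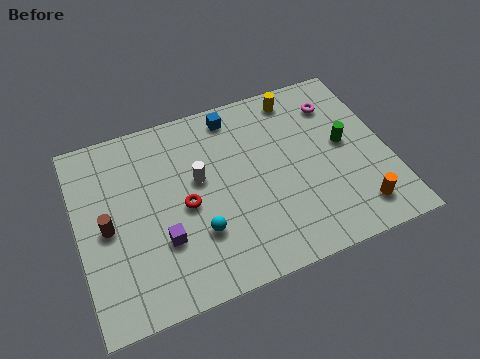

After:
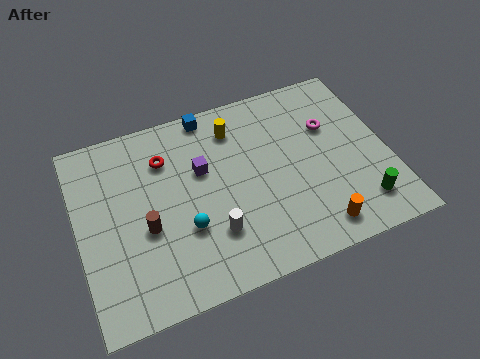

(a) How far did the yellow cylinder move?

2.9

The yellow cylinder was near (9.8, 8.1) before and (7.0, 7.4) after, so it travelled √(2.8² + 0.7²) ≈ 2.9 units.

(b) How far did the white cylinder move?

2.8

From (5.2, 5.4) to (5.5, 2.6), the white cylinder covered √(0.3² + 2.8²) ≈ 2.8 units.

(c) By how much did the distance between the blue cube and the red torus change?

-1.9

They were about 4.5 units apart before and 2.6 after — 1.9 units closer together.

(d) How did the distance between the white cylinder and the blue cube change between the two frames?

+2.7

They were about 3.2 units apart before and 5.9 after — 2.7 units further apart.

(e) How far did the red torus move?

2.7

From (4.5, 4.3) to (3.9, 6.9), the red torus covered √(0.6² + 2.6²) ≈ 2.7 units.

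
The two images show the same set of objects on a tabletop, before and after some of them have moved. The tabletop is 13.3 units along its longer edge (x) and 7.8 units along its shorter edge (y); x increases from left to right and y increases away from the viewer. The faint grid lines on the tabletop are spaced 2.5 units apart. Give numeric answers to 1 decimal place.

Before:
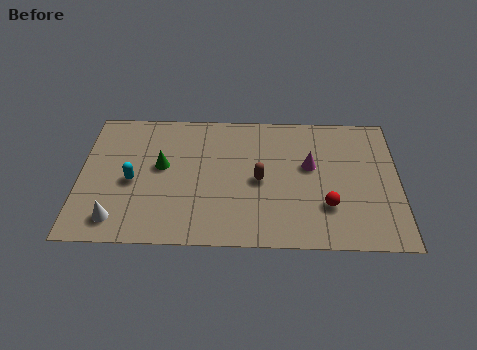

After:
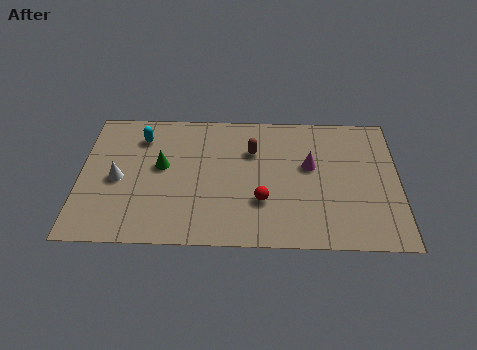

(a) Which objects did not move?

the green cone and the magenta cone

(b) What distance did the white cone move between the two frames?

2.3

The white cone was near (1.6, 1.3) before and (1.6, 3.6) after, so it travelled √(0.0² + 2.3²) ≈ 2.3 units.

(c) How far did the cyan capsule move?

2.6

The cyan capsule moved from about (2.2, 3.5) to (2.5, 6.1), a distance of √(0.3² + 2.6²) ≈ 2.6.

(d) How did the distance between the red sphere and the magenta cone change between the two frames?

+0.5

Before: roughly 2.4 units apart; after: 2.9. That's 0.5 units further apart.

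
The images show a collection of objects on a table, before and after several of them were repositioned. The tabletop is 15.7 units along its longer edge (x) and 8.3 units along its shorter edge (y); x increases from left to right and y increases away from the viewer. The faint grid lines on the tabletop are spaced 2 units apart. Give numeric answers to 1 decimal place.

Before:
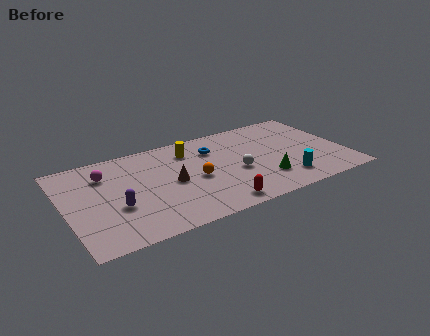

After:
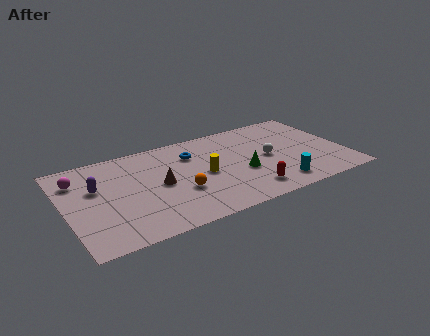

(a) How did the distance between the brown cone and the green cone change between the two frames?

-0.6

They were about 5.3 units apart before and 4.7 after — 0.6 units closer together.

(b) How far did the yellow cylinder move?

2.5

From (7.2, 6.5) to (7.7, 4.0), the yellow cylinder covered √(0.5² + 2.5²) ≈ 2.5 units.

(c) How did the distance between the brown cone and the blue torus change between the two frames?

-0.4

The distance was about 3.3 in the first image and 2.9 in the second, so they moved 0.4 units closer together.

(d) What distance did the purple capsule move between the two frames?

2.3

The purple capsule was near (2.7, 3.1) before and (1.8, 5.2) after, so it travelled √(0.9² + 2.1²) ≈ 2.3 units.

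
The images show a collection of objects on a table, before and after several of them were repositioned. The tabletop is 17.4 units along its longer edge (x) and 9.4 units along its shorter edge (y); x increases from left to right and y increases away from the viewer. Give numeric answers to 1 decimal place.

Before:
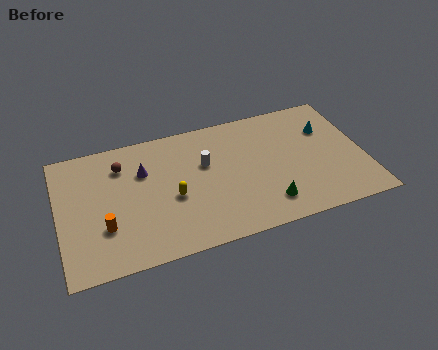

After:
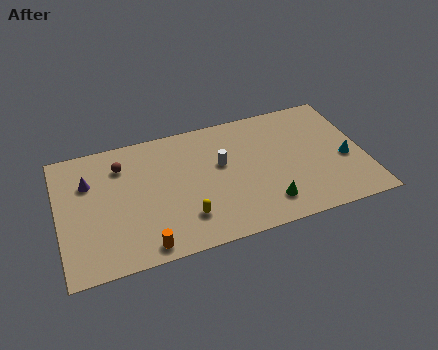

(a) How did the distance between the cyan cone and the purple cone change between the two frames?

+4.1

The distance was about 10.6 in the first image and 14.7 in the second, so they moved 4.1 units further apart.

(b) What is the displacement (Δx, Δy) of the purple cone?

(-3.1, 0.1)

From the two frames, the purple cone sits at roughly (4.9, 6.4) before and (1.8, 6.5) after.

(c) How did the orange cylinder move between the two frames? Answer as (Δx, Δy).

(2.1, -2.0)

The orange cylinder started near (2.5, 3.0) and ended near (4.6, 1.0).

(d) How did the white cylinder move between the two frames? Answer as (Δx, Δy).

(0.9, -0.3)

The white cylinder was at about (8.4, 5.9) and moved to about (9.3, 5.6).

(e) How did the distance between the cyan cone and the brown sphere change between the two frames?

+1.2

They were about 11.8 units apart before and 13.0 after — 1.2 units further apart.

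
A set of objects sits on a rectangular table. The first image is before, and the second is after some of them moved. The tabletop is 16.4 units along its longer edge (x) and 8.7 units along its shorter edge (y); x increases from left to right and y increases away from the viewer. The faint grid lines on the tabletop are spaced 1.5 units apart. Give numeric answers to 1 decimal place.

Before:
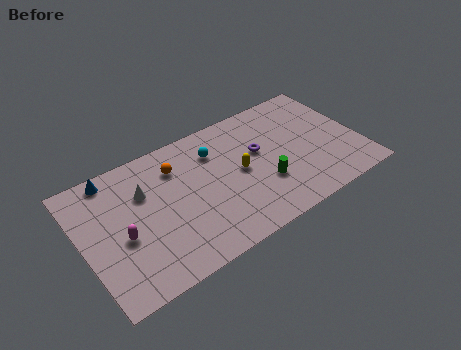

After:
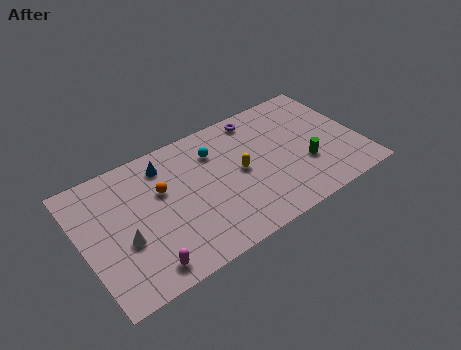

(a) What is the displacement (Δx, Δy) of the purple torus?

(0.3, 2.4)

From the two frames, the purple torus sits at roughly (10.6, 5.2) before and (10.9, 7.6) after.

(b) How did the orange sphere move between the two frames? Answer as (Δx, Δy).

(-1.0, -1.1)

From the two frames, the orange sphere sits at roughly (5.8, 6.6) before and (4.8, 5.5) after.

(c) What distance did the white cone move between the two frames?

2.9

The white cone moved from about (3.8, 5.9) to (2.3, 3.4), a distance of √(1.5² + 2.5²) ≈ 2.9.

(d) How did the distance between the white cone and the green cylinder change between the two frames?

+3.4

The distance was about 7.3 in the first image and 10.7 in the second, so they moved 3.4 units further apart.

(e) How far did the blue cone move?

3.1

The blue cone moved from about (2.2, 7.8) to (5.2, 7.1), a distance of √(3.0² + 0.7²) ≈ 3.1.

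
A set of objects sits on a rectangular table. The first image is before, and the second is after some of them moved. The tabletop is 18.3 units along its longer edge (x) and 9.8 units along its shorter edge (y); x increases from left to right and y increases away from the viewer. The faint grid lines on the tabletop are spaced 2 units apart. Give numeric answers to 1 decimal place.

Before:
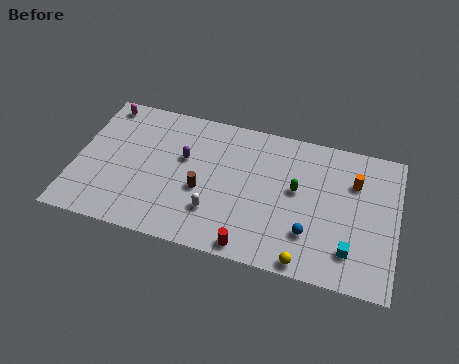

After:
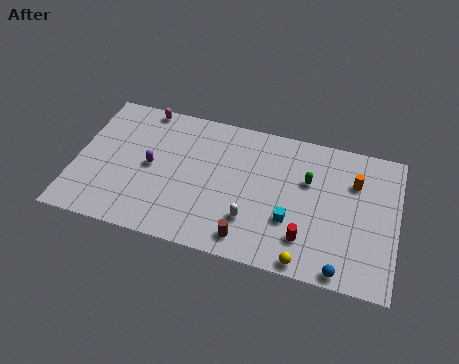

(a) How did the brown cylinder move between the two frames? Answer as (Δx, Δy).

(2.8, -2.6)

The brown cylinder was at about (7.3, 4.0) and moved to about (10.1, 1.4).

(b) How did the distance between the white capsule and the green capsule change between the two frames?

-0.6

Before: roughly 5.3 units apart; after: 4.7. That's 0.6 units closer together.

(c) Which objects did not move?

the yellow sphere and the orange cylinder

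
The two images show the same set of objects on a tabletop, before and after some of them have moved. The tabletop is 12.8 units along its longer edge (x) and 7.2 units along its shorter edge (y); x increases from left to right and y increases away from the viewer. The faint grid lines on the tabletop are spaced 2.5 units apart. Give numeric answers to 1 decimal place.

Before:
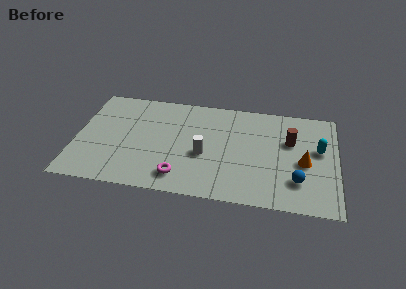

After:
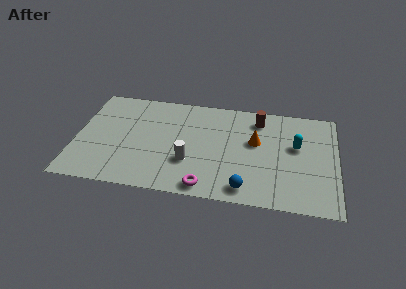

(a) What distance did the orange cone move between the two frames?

2.6

From (11.2, 3.2) to (8.8, 4.3), the orange cone covered √(2.4² + 1.1²) ≈ 2.6 units.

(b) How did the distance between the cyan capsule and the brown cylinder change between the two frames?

+1.0

Before: roughly 1.5 units apart; after: 2.5. That's 1.0 units further apart.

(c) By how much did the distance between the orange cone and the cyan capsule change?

+0.8

Before: roughly 1.2 units apart; after: 2.0. That's 0.8 units further apart.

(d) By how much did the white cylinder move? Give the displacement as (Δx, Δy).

(-0.7, -0.6)

The white cylinder was at about (6.3, 3.0) and moved to about (5.6, 2.4).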